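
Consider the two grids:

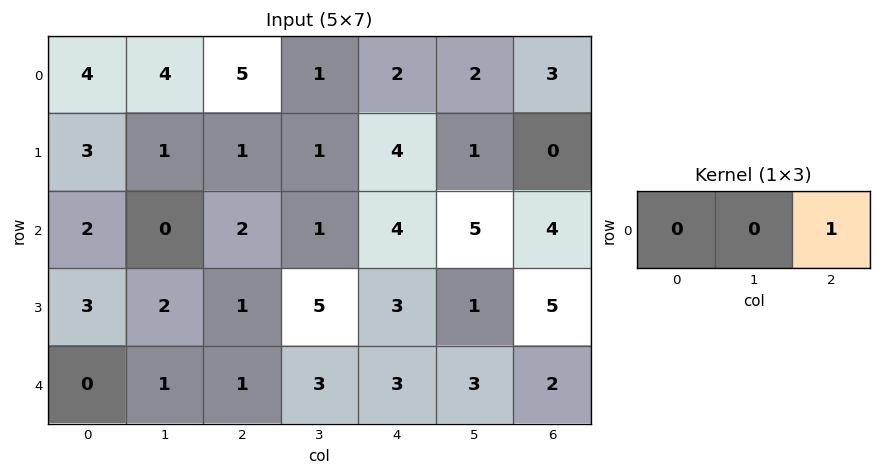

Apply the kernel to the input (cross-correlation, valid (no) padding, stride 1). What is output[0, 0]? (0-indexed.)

5

The receptive field on the input at this output position is [4 4 5]. Elementwise product with the kernel and sum: 5·1.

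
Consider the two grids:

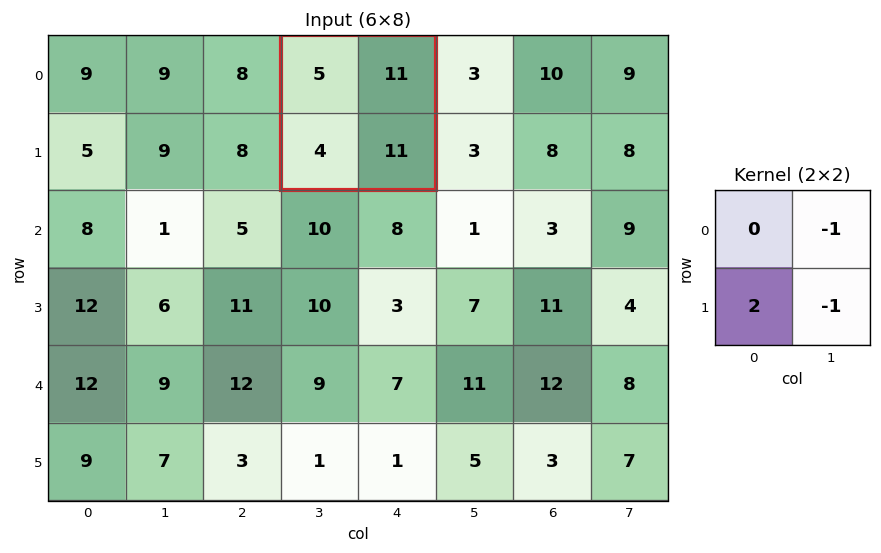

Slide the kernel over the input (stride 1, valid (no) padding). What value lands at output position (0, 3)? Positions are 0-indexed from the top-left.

The receptive field on the input at this output position is [5 11 / 4 11]. Elementwise product with the kernel and sum: 11·-1 + 4·2 + 11·-1.

-14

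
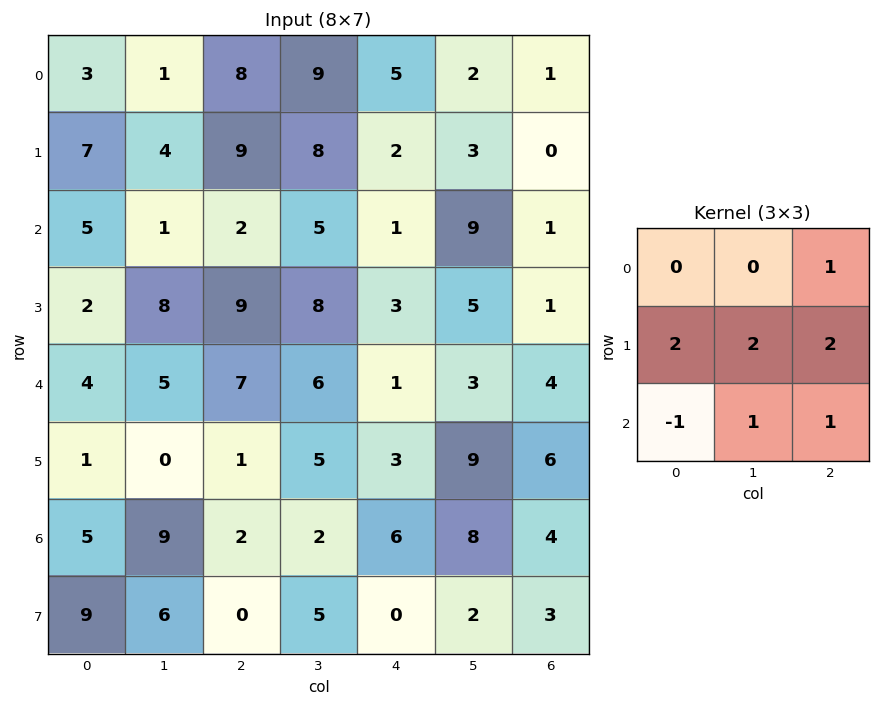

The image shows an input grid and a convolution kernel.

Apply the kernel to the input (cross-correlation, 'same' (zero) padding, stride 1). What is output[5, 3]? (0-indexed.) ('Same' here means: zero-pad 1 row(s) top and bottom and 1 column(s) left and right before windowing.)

25

The receptive field on the zero-padded input at this output position is [7 6 1 / 1 5 3 / 2 2 6]. Elementwise product with the kernel and sum: 1·1 + 1·2 + 5·2 + 3·2 + 2·-1 + 2·1 + 6·1.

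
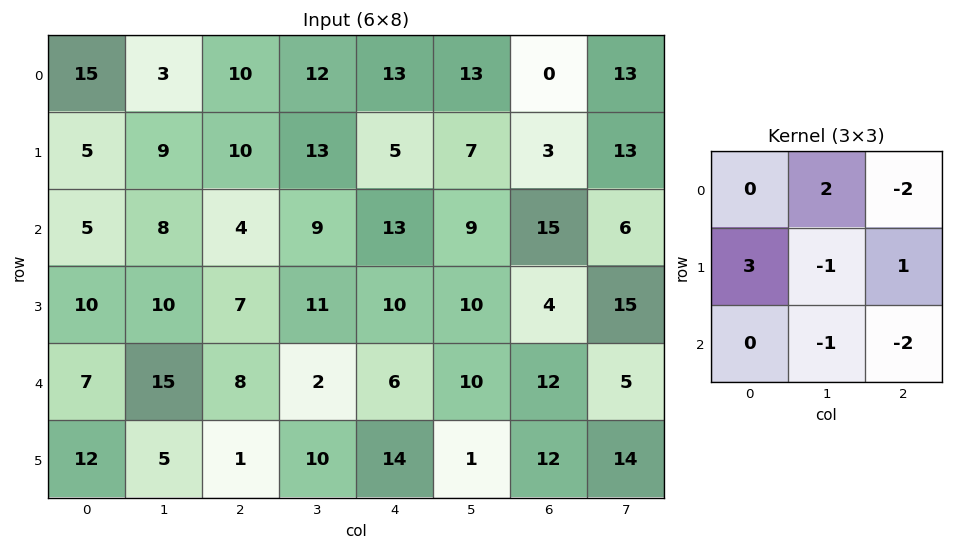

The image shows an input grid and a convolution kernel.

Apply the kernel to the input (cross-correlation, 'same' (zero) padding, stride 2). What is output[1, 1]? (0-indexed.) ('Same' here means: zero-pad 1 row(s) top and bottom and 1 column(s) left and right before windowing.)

-6

The receptive field on the zero-padded input at this output position is [9 10 13 / 8 4 9 / 10 7 11]. Elementwise product with the kernel and sum: 10·2 + 13·-2 + 8·3 + 4·-1 + 9·1 + 7·-1 + 11·-2.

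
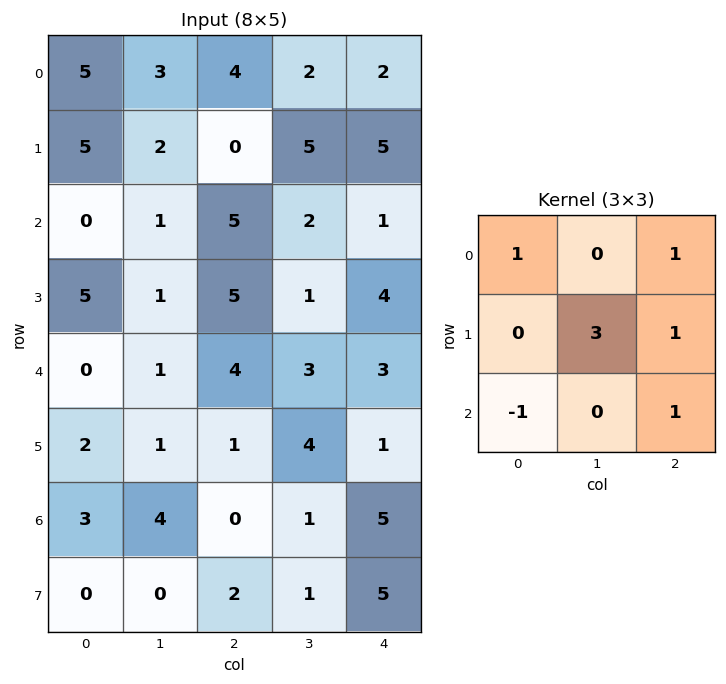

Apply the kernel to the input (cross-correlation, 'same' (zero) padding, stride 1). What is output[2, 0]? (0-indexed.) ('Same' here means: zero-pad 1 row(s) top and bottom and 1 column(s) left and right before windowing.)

4

The receptive field on the zero-padded input at this output position is [0 5 2 / 0 0 1 / 0 5 1]. Elementwise product with the kernel and sum: 0·1 + 2·1 + 0·3 + 1·1 + 0·-1 + 1·1.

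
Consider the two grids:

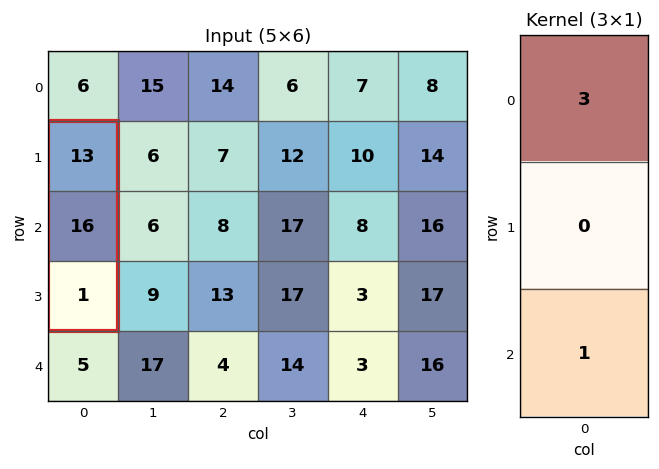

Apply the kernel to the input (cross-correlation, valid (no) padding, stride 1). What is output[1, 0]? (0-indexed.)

40

The receptive field on the input at this output position is [13 / 16 / 1]. Elementwise product with the kernel and sum: 13·3 + 1·1.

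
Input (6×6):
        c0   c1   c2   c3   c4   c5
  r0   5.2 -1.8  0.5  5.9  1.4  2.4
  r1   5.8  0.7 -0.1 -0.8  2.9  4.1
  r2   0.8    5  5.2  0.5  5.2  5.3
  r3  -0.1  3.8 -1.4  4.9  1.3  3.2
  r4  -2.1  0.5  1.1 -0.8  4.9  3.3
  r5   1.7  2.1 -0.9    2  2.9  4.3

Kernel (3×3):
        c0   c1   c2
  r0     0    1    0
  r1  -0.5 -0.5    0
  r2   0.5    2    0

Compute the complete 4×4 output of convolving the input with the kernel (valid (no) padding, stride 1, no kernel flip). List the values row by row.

5.35 13.1 9.95 11
5.35 -6.1 5.45 5.1
3.1 6.45 -2.3 11.5
9.65 -2.95 8.3 6.05

Output[0,0]: The receptive field on the input at this output position is [5.2 -1.8 0.5 / 5.8 0.7 -0.1 / 0.8 5 5.2]. Elementwise product with the kernel and sum: -1.8·1 + 5.8·-0.5 + 0.7·-0.5 + 0.8·0.5 + 5·2.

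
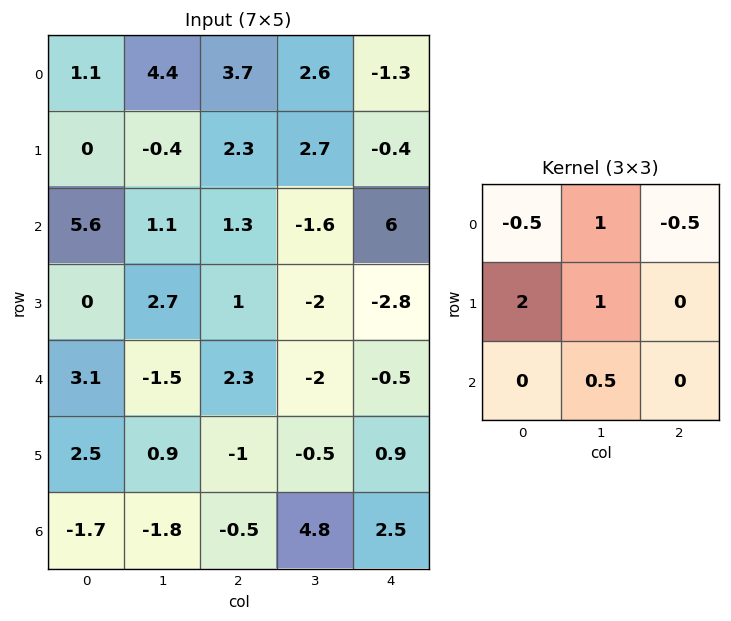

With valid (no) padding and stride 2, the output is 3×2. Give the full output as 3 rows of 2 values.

2.15 7.9
-0.4 -6.25
0.8 -3

Output[0,0]: The receptive field on the input at this output position is [1.1 4.4 3.7 / 0 -0.4 2.3 / 5.6 1.1 1.3]. Elementwise product with the kernel and sum: 1.1·-0.5 + 4.4·1 + 3.7·-0.5 + 0·2 + -0.4·1 + 1.1·0.5.
Output[0,1]: The receptive field on the input at this output position is [3.7 2.6 -1.3 / 2.3 2.7 -0.4 / 1.3 -1.6 6]. Elementwise product with the kernel and sum: 3.7·-0.5 + 2.6·1 + -1.3·-0.5 + 2.3·2 + 2.7·1 + -1.6·0.5.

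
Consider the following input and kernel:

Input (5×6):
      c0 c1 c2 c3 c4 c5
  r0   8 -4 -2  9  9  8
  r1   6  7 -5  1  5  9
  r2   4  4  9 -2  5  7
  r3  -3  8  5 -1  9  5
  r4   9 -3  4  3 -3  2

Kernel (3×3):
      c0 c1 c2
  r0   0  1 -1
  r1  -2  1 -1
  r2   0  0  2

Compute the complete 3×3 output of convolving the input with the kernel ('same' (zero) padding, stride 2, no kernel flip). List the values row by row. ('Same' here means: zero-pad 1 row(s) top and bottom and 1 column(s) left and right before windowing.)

26 -1 1
15 -5 8
1 13 -7

Output[0,0]: The receptive field on the zero-padded input at this output position is [0 0 0 / 0 8 -4 / 0 6 7]. Elementwise product with the kernel and sum: 0·1 + 0·-1 + 0·-2 + 8·1 + -4·-1 + 7·2.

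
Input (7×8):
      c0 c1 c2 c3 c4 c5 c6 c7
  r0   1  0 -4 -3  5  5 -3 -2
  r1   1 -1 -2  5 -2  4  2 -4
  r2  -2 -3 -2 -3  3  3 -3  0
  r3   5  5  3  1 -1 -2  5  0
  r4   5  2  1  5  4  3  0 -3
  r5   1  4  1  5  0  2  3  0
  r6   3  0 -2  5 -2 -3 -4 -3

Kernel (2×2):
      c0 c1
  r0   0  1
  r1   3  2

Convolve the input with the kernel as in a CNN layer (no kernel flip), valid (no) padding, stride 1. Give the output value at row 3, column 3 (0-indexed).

22

The receptive field on the input at this output position is [1 -1 / 5 4]. Elementwise product with the kernel and sum: -1·1 + 5·3 + 4·2.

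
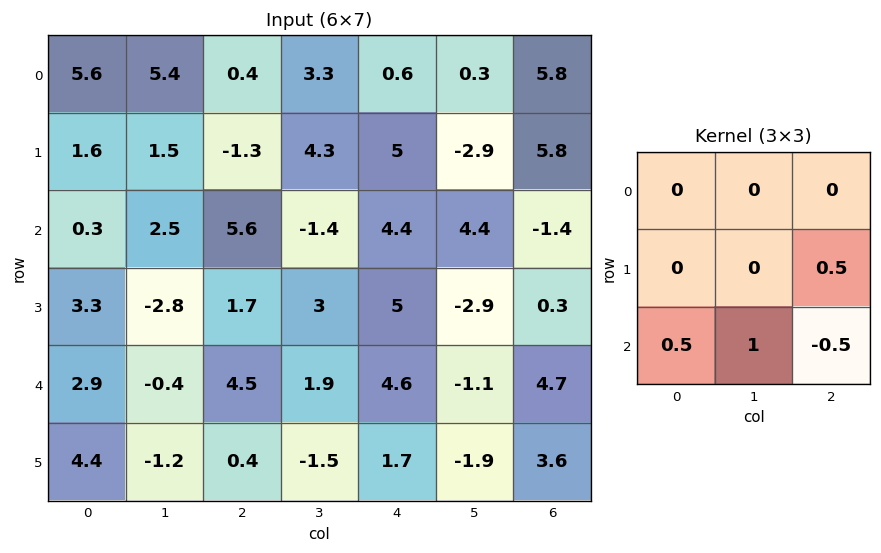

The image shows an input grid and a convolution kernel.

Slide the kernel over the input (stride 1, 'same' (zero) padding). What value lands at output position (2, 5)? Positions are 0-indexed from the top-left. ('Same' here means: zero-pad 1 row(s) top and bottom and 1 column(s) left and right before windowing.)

The receptive field on the zero-padded input at this output position is [5 -2.9 5.8 / 4.4 4.4 -1.4 / 5 -2.9 0.3]. Elementwise product with the kernel and sum: -1.4·0.5 + 5·0.5 + -2.9·1 + 0.3·-0.5.

-1.25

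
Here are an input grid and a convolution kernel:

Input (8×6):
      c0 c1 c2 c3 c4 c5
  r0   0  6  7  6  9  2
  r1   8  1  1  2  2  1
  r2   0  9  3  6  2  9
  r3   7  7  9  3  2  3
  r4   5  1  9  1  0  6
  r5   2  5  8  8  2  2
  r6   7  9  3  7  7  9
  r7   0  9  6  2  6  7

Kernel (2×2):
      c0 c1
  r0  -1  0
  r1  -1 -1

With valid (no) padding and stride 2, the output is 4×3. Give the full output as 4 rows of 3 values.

Output[0,0]: The receptive field on the input at this output position is [0 6 / 8 1]. Elementwise product with the kernel and sum: 0·-1 + 8·-1 + 1·-1.

-9 -10 -12
-14 -15 -7
-12 -25 -4
-16 -11 -20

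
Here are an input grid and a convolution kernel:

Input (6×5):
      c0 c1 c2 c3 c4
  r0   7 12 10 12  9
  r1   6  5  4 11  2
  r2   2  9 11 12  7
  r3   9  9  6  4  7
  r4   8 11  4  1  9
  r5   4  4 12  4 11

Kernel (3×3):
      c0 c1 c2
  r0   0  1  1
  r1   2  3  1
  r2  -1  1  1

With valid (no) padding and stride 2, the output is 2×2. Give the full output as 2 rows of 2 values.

71 72
78 56

Output[0,0]: The receptive field on the input at this output position is [7 12 10 / 6 5 4 / 2 9 11]. Elementwise product with the kernel and sum: 12·1 + 10·1 + 6·2 + 5·3 + 4·1 + 2·-1 + 9·1 + 11·1.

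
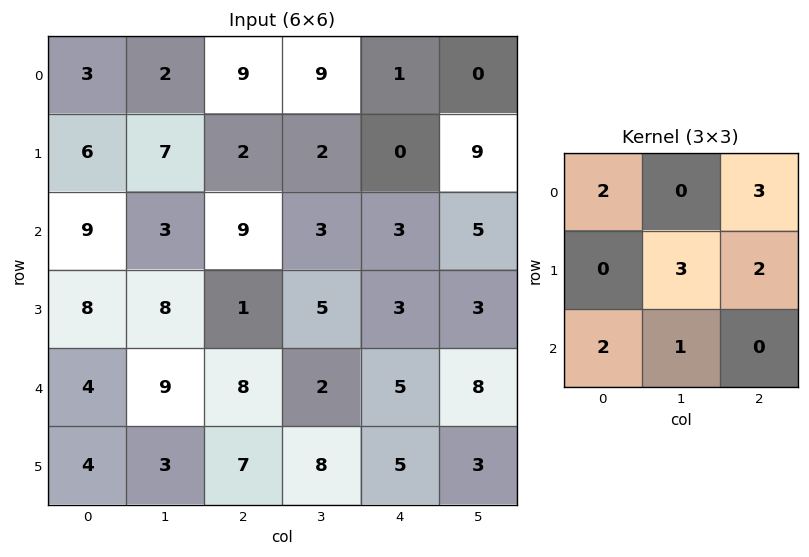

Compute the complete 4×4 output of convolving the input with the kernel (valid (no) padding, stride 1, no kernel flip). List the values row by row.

Output[0,0]: The receptive field on the input at this output position is [3 2 9 / 6 7 2 / 9 3 9]. Elementwise product with the kernel and sum: 3·2 + 9·3 + 7·3 + 2·2 + 9·2 + 3·1.

79 56 48 45
69 70 26 63
88 54 66 45
73 72 49 71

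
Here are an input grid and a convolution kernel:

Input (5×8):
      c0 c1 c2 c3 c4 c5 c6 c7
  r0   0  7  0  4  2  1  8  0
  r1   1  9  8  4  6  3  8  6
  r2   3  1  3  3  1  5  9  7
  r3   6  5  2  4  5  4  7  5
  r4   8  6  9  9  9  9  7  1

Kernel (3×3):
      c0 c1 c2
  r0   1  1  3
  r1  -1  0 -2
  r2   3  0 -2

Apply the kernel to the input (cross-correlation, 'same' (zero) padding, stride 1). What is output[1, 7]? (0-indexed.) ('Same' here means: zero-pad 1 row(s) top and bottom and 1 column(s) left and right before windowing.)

27

The receptive field on the zero-padded input at this output position is [8 0 0 / 8 6 0 / 9 7 0]. Elementwise product with the kernel and sum: 8·1 + 0·1 + 0·3 + 8·-1 + 0·-2 + 9·3 + 0·-2.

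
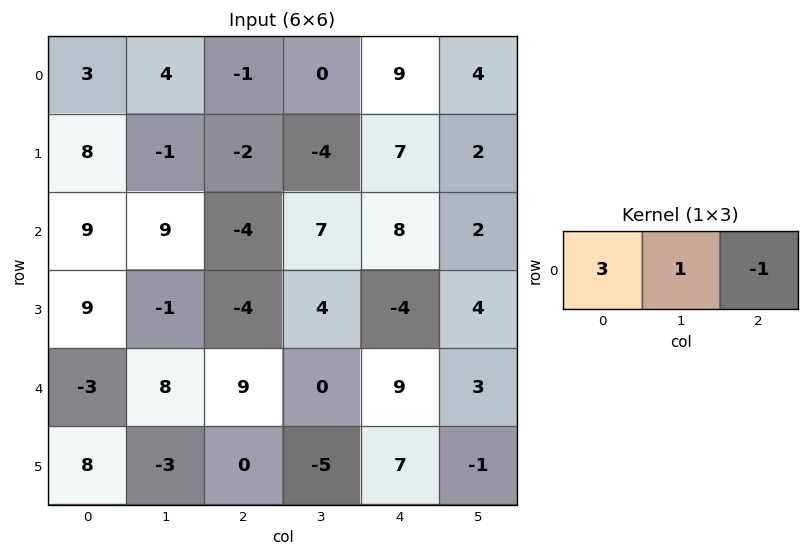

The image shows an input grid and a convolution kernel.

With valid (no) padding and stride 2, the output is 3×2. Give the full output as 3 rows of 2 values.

14 -12
40 -13
-10 18

Output[0,0]: The receptive field on the input at this output position is [3 4 -1]. Elementwise product with the kernel and sum: 3·3 + 4·1 + -1·-1.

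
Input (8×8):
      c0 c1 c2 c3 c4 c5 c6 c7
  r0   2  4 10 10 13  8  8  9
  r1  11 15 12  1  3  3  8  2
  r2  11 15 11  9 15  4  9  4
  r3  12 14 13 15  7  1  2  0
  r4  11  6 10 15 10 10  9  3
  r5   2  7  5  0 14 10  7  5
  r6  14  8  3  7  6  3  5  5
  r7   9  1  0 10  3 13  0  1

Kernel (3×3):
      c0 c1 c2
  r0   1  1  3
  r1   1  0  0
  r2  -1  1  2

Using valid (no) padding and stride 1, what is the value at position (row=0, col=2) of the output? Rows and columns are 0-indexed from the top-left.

99

The receptive field on the input at this output position is [10 10 13 / 12 1 3 / 11 9 15]. Elementwise product with the kernel and sum: 10·1 + 10·1 + 13·3 + 12·1 + 11·-1 + 9·1 + 15·2.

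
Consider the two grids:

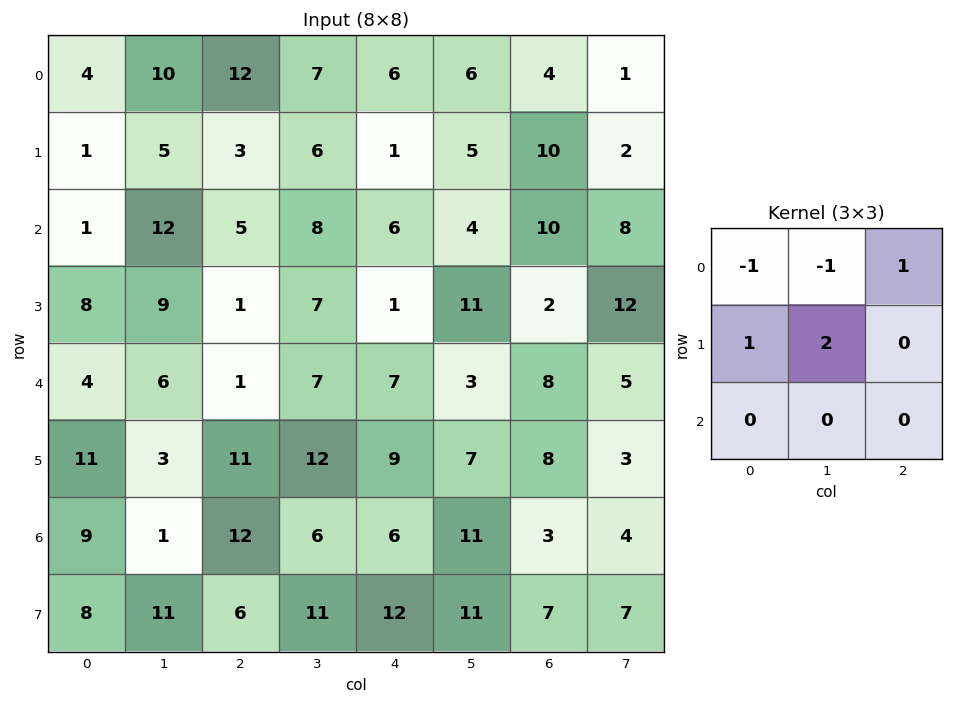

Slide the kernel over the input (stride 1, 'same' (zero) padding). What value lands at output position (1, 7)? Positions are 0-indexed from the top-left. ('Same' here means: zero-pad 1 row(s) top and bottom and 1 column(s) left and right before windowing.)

9

The receptive field on the zero-padded input at this output position is [4 1 0 / 10 2 0 / 10 8 0]. Elementwise product with the kernel and sum: 4·-1 + 1·-1 + 0·1 + 10·1 + 2·2.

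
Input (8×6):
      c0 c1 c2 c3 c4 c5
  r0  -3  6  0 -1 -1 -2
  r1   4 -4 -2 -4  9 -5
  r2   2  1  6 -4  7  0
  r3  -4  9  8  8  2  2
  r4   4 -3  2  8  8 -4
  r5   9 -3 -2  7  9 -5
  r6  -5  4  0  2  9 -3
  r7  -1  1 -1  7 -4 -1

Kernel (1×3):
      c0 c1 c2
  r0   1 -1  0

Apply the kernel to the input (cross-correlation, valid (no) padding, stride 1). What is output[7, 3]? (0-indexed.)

The receptive field on the input at this output position is [7 -4 -1]. Elementwise product with the kernel and sum: 7·1 + -4·-1.

11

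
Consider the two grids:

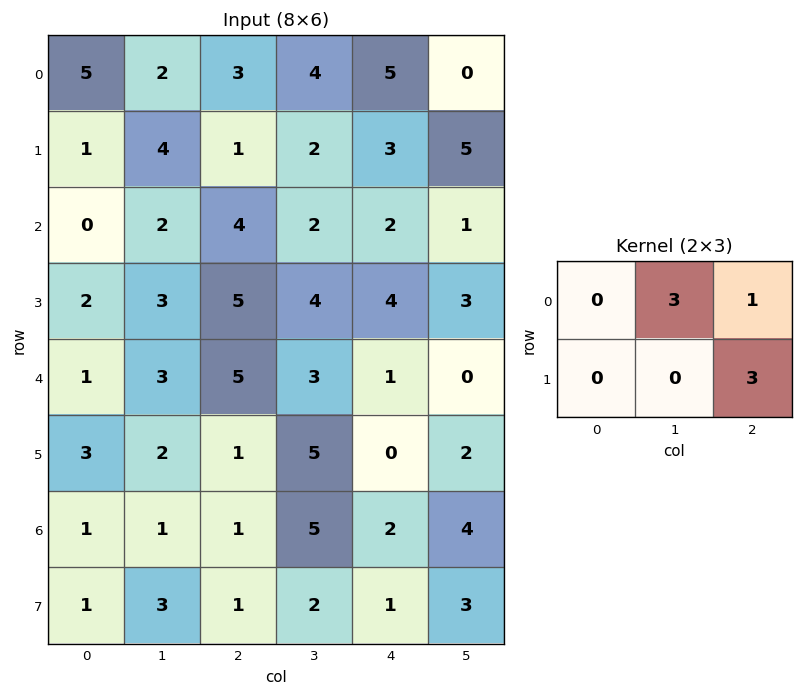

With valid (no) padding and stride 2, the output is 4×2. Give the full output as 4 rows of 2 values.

12 26
25 20
17 10
7 20

Output[0,0]: The receptive field on the input at this output position is [5 2 3 / 1 4 1]. Elementwise product with the kernel and sum: 2·3 + 3·1 + 1·3.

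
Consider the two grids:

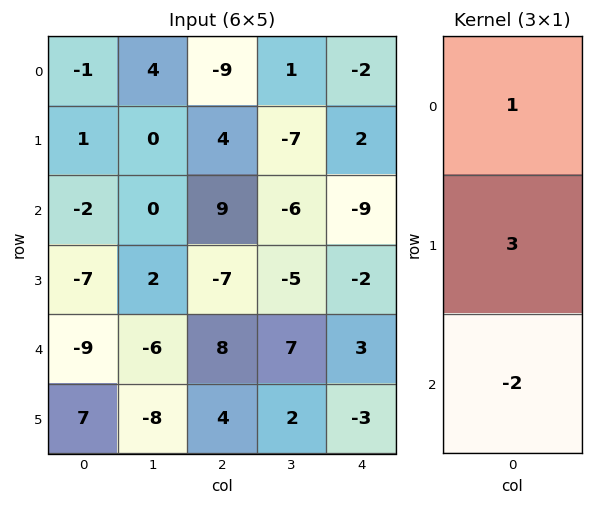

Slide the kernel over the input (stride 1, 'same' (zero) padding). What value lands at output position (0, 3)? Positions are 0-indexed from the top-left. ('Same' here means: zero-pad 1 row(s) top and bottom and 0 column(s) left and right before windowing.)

17

The receptive field on the zero-padded input at this output position is [0 / 1 / -7]. Elementwise product with the kernel and sum: 0·1 + 1·3 + -7·-2.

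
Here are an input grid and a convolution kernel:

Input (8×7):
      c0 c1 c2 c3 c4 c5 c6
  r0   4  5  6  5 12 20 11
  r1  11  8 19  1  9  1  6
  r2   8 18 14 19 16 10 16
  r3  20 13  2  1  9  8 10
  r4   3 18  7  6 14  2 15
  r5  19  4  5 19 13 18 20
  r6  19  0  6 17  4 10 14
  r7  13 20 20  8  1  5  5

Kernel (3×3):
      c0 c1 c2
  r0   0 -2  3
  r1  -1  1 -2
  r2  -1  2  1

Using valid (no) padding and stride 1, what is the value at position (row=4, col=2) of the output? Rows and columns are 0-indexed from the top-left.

50

The receptive field on the input at this output position is [7 6 14 / 5 19 13 / 6 17 4]. Elementwise product with the kernel and sum: 6·-2 + 14·3 + 5·-1 + 19·1 + 13·-2 + 6·-1 + 17·2 + 4·1.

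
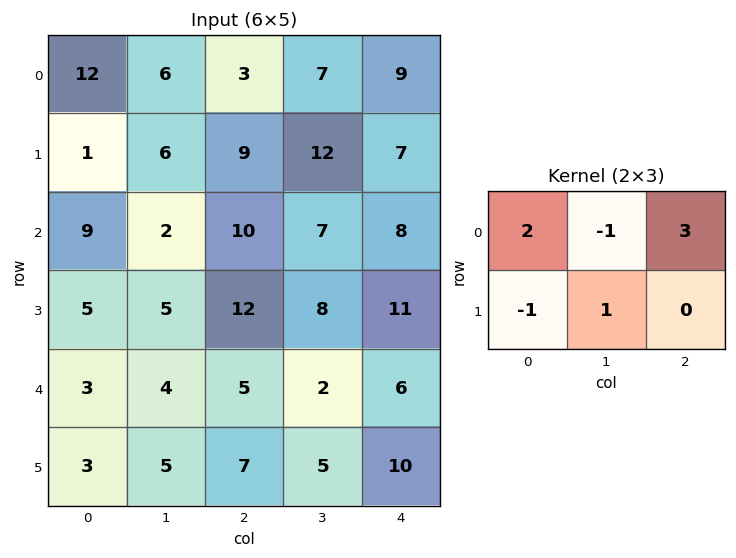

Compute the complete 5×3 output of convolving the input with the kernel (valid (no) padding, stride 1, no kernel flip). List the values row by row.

32 33 29
16 47 24
46 22 33
42 23 46
19 11 24

Output[0,0]: The receptive field on the input at this output position is [12 6 3 / 1 6 9]. Elementwise product with the kernel and sum: 12·2 + 6·-1 + 3·3 + 1·-1 + 6·1.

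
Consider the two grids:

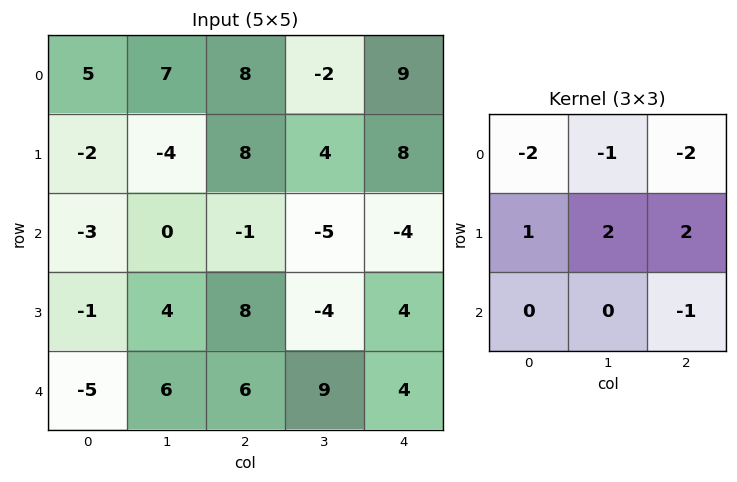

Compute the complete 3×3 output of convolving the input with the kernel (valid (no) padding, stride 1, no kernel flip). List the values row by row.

-26 7 4
-21 -16 -59
25 14 19

Output[0,0]: The receptive field on the input at this output position is [5 7 8 / -2 -4 8 / -3 0 -1]. Elementwise product with the kernel and sum: 5·-2 + 7·-1 + 8·-2 + -2·1 + -4·2 + 8·2 + -1·-1.
Output[0,1]: The receptive field on the input at this output position is [7 8 -2 / -4 8 4 / 0 -1 -5]. Elementwise product with the kernel and sum: 7·-2 + 8·-1 + -2·-2 + -4·1 + 8·2 + 4·2 + -5·-1.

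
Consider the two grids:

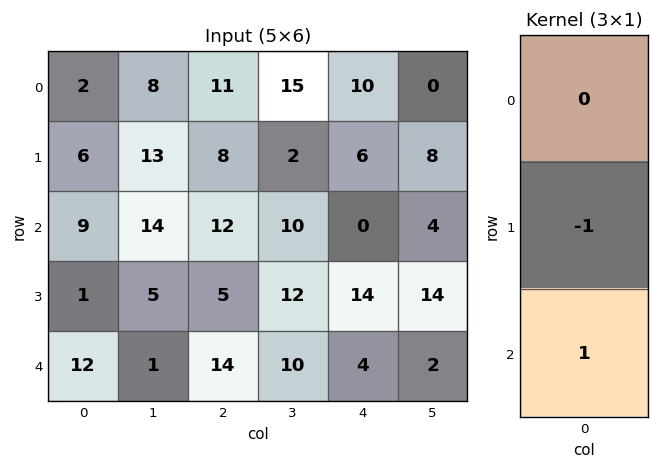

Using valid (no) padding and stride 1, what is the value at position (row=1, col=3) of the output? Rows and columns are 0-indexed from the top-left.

The receptive field on the input at this output position is [2 / 10 / 12]. Elementwise product with the kernel and sum: 10·-1 + 12·1.

2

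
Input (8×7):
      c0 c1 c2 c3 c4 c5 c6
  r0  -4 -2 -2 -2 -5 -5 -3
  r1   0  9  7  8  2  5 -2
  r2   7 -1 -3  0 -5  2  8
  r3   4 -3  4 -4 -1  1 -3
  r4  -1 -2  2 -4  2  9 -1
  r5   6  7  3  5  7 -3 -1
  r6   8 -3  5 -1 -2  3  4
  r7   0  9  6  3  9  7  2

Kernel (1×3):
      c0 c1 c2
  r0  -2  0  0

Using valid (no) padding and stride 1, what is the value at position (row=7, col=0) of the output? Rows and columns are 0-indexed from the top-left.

0

The receptive field on the input at this output position is [0 9 6]. Elementwise product with the kernel and sum: 0·-2.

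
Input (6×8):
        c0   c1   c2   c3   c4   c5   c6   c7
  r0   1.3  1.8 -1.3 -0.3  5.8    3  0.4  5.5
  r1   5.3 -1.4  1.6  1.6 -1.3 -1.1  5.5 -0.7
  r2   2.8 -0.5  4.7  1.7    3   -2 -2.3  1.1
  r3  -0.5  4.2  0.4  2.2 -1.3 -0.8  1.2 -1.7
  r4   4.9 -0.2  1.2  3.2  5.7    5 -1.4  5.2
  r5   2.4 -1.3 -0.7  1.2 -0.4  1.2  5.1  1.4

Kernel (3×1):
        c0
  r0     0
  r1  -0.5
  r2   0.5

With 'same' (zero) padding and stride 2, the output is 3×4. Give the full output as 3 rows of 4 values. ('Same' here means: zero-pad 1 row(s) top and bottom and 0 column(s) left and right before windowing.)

Output[0,0]: The receptive field on the zero-padded input at this output position is [0 / 1.3 / 5.3]. Elementwise product with the kernel and sum: 1.3·-0.5 + 5.3·0.5.

2 1.45 -3.55 2.55
-1.65 -2.15 -2.15 1.75
-1.25 -0.95 -3.05 3.25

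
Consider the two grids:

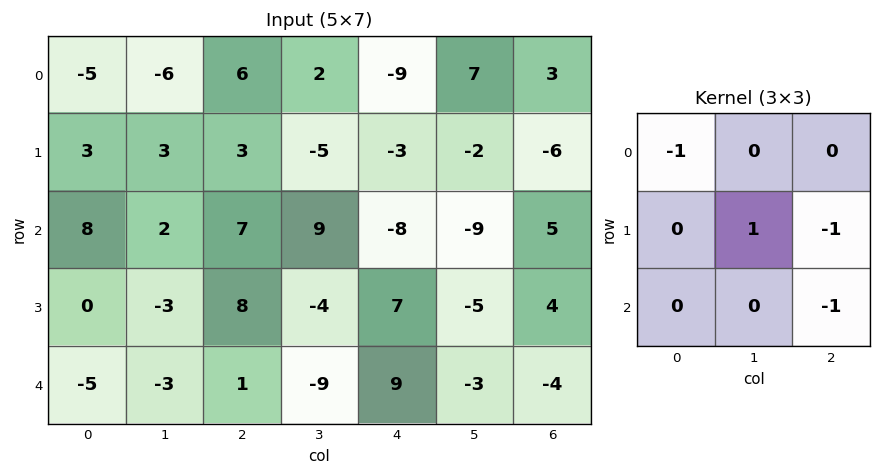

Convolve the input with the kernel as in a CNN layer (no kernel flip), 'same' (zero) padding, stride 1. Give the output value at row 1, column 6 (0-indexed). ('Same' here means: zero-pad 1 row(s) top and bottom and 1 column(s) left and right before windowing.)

The receptive field on the zero-padded input at this output position is [7 3 0 / -2 -6 0 / -9 5 0]. Elementwise product with the kernel and sum: 7·-1 + -6·1 + 0·-1 + 0·-1.

-13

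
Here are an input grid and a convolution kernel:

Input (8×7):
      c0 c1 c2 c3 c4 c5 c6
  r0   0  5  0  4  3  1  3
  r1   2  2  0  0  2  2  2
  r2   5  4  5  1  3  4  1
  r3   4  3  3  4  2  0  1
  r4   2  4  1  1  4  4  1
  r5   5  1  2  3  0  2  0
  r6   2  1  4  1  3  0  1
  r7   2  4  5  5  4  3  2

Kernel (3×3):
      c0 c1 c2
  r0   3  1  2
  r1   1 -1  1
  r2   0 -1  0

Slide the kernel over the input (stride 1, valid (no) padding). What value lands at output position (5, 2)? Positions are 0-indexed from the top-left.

The receptive field on the input at this output position is [2 3 0 / 4 1 3 / 5 5 4]. Elementwise product with the kernel and sum: 2·3 + 3·1 + 0·2 + 4·1 + 1·-1 + 3·1 + 5·-1.

10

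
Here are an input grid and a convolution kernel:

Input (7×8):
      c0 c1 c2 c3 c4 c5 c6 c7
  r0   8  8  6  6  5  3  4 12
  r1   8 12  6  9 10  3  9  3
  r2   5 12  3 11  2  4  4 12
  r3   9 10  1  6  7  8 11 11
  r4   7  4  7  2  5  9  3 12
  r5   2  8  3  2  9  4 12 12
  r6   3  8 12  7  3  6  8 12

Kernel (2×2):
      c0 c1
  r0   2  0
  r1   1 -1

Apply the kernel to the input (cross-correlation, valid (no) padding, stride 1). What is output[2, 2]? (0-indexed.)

The receptive field on the input at this output position is [3 11 / 1 6]. Elementwise product with the kernel and sum: 3·2 + 1·1 + 6·-1.

1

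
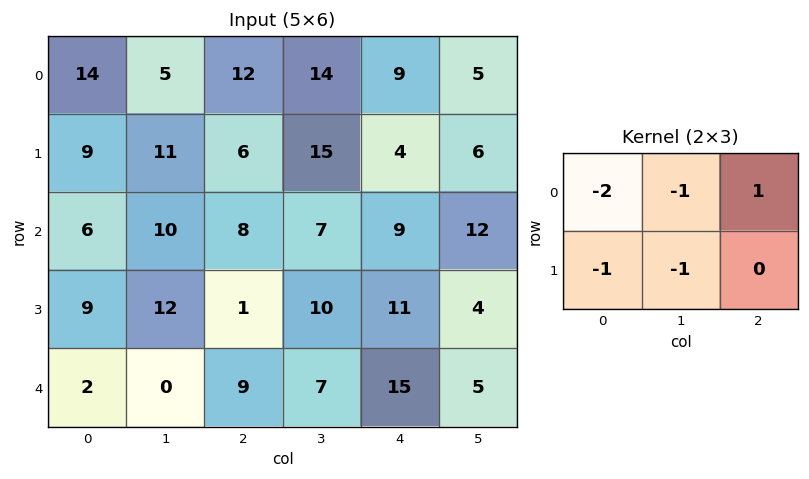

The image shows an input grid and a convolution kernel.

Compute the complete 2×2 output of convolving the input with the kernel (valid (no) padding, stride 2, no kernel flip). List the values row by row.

Output[0,0]: The receptive field on the input at this output position is [14 5 12 / 9 11 6]. Elementwise product with the kernel and sum: 14·-2 + 5·-1 + 12·1 + 9·-1 + 11·-1.
Output[0,1]: The receptive field on the input at this output position is [12 14 9 / 6 15 4]. Elementwise product with the kernel and sum: 12·-2 + 14·-1 + 9·1 + 6·-1 + 15·-1.

-41 -50
-35 -25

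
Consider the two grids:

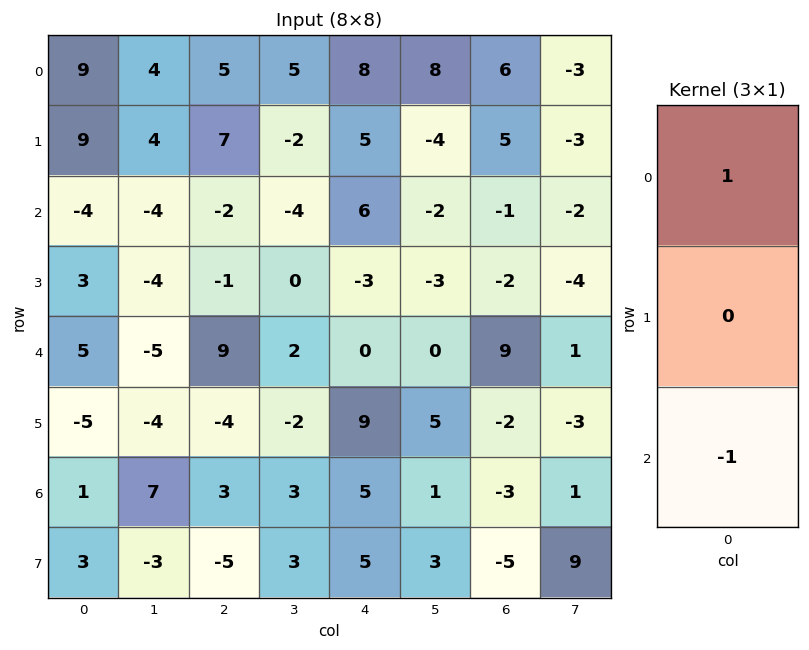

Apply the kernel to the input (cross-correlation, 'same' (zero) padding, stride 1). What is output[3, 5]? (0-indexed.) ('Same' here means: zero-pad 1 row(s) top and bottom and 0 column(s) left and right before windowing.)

-2

The receptive field on the zero-padded input at this output position is [-2 / -3 / 0]. Elementwise product with the kernel and sum: -2·1 + 0·-1.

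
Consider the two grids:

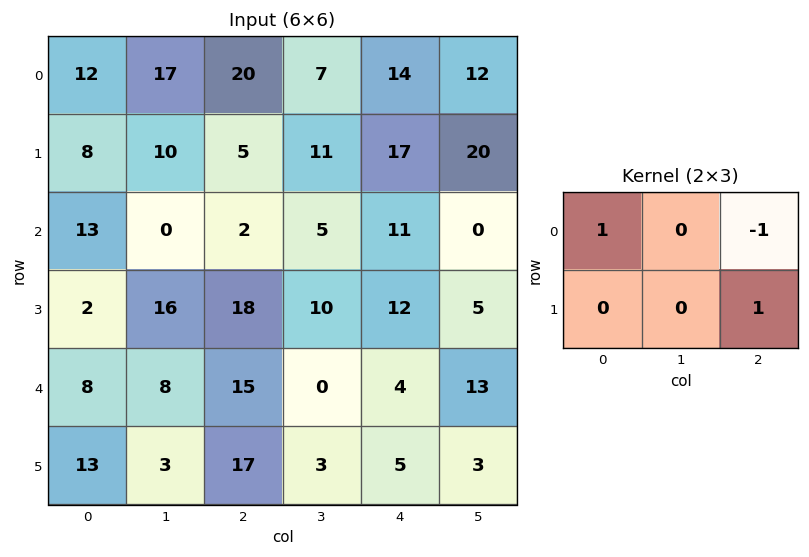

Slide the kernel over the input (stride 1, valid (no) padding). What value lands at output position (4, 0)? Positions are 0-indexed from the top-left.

The receptive field on the input at this output position is [8 8 15 / 13 3 17]. Elementwise product with the kernel and sum: 8·1 + 15·-1 + 17·1.

10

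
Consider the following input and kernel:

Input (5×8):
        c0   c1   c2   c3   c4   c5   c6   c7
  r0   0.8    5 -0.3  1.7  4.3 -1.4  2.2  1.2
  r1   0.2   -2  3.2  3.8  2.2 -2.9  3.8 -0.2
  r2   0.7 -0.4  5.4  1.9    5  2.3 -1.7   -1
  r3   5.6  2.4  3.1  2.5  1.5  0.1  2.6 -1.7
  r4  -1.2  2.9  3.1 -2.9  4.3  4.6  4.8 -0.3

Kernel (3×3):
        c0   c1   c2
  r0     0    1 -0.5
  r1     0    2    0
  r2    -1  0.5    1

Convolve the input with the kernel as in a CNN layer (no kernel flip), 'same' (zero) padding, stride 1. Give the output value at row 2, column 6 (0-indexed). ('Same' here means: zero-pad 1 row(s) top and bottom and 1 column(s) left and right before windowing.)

-0

The receptive field on the zero-padded input at this output position is [-2.9 3.8 -0.2 / 2.3 -1.7 -1 / 0.1 2.6 -1.7]. Elementwise product with the kernel and sum: 3.8·1 + -0.2·-0.5 + -1.7·2 + 0.1·-1 + 2.6·0.5 + -1.7·1.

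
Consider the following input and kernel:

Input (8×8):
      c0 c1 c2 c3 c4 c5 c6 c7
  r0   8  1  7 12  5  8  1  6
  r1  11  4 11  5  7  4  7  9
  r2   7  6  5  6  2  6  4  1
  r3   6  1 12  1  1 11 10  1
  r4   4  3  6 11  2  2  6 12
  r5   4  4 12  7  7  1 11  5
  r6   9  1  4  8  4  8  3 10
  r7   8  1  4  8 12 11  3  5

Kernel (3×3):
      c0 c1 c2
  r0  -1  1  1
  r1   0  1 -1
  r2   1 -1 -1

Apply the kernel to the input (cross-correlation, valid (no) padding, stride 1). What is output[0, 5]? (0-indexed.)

-2

The receptive field on the input at this output position is [8 1 6 / 4 7 9 / 6 4 1]. Elementwise product with the kernel and sum: 8·-1 + 1·1 + 6·1 + 7·1 + 9·-1 + 6·1 + 4·-1 + 1·-1.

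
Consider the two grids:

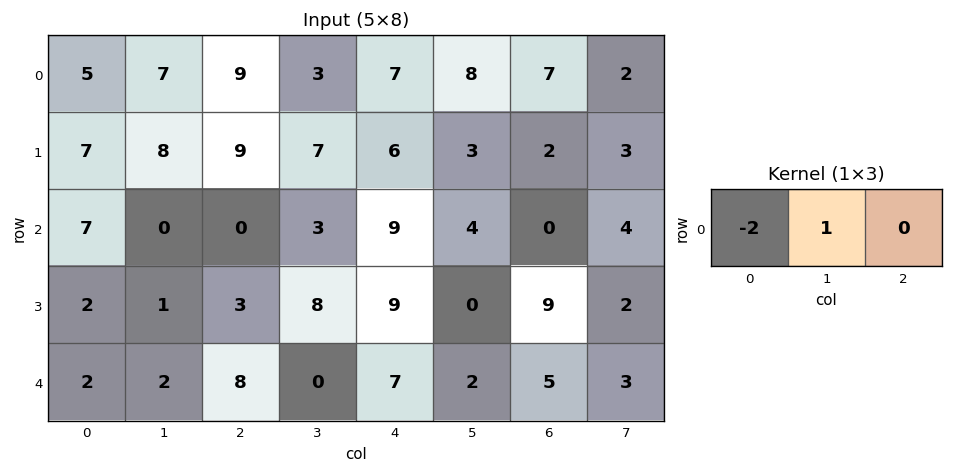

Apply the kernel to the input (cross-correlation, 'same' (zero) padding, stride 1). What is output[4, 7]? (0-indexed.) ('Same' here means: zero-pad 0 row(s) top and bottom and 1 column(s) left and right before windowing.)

-7

The receptive field on the zero-padded input at this output position is [5 3 0]. Elementwise product with the kernel and sum: 5·-2 + 3·1.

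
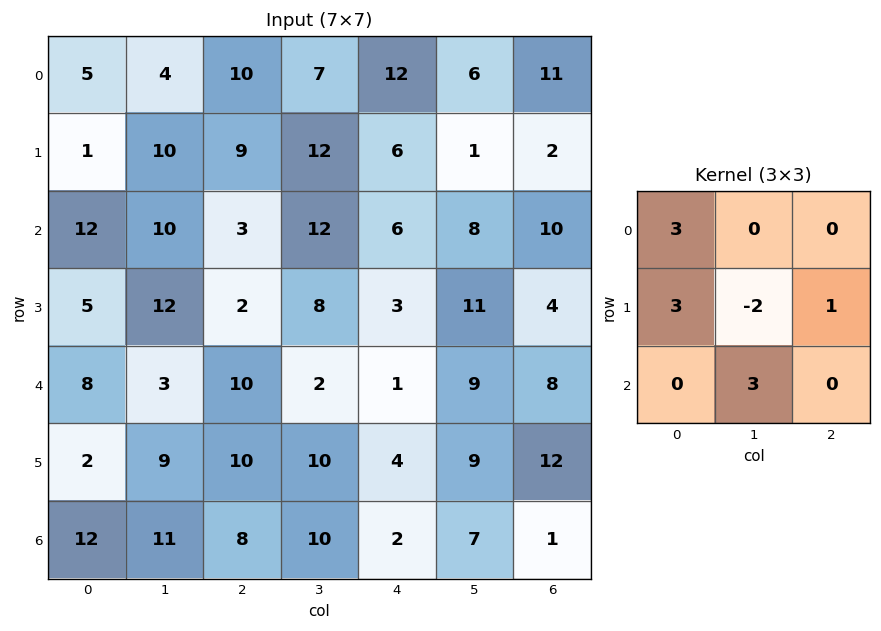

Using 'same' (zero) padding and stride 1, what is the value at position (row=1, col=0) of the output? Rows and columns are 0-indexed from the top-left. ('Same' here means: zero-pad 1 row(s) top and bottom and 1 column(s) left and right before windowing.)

44

The receptive field on the zero-padded input at this output position is [0 5 4 / 0 1 10 / 0 12 10]. Elementwise product with the kernel and sum: 0·3 + 0·3 + 1·-2 + 10·1 + 12·3.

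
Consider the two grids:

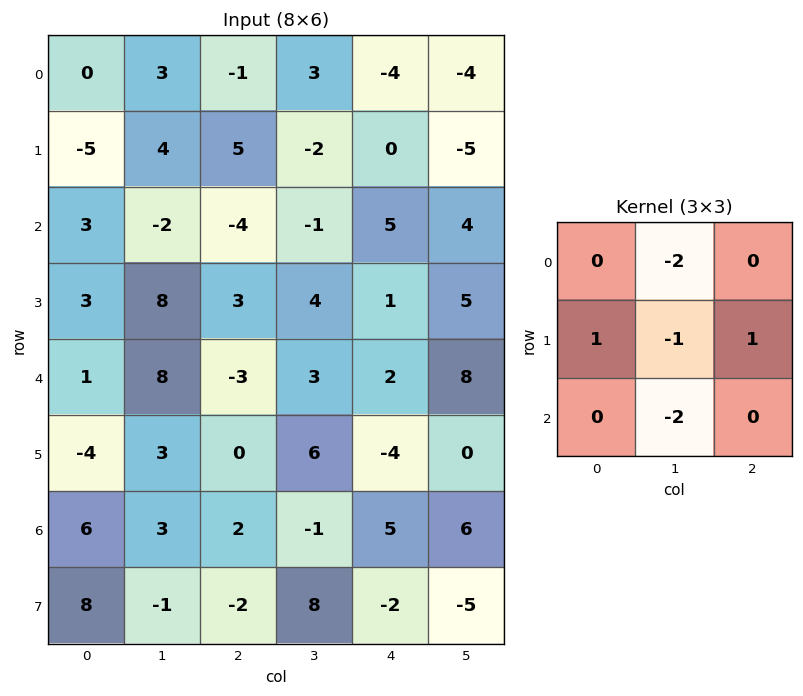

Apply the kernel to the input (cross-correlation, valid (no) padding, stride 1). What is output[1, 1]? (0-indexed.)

The receptive field on the input at this output position is [4 5 -2 / -2 -4 -1 / 8 3 4]. Elementwise product with the kernel and sum: 5·-2 + -2·1 + -4·-1 + -1·1 + 3·-2.

-15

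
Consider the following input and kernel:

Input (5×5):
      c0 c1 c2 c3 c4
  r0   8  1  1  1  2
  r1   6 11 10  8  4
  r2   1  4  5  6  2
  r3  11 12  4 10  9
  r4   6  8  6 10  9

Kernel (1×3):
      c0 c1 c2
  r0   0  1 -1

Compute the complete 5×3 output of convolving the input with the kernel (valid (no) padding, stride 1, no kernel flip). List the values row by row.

0 0 -1
1 2 4
-1 -1 4
8 -6 1
2 -4 1

Output[0,0]: The receptive field on the input at this output position is [8 1 1]. Elementwise product with the kernel and sum: 1·1 + 1·-1.
Output[0,1]: The receptive field on the input at this output position is [1 1 1]. Elementwise product with the kernel and sum: 1·1 + 1·-1.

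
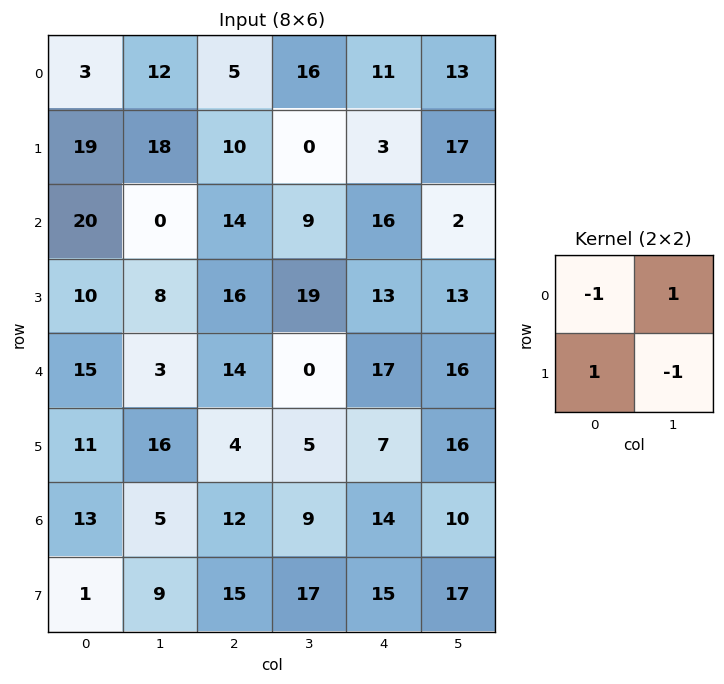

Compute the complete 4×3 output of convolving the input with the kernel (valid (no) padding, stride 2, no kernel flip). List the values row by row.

10 21 -12
-18 -8 -14
-17 -15 -10
-16 -5 -6

Output[0,0]: The receptive field on the input at this output position is [3 12 / 19 18]. Elementwise product with the kernel and sum: 3·-1 + 12·1 + 19·1 + 18·-1.
Output[0,1]: The receptive field on the input at this output position is [5 16 / 10 0]. Elementwise product with the kernel and sum: 5·-1 + 16·1 + 10·1 + 0·-1.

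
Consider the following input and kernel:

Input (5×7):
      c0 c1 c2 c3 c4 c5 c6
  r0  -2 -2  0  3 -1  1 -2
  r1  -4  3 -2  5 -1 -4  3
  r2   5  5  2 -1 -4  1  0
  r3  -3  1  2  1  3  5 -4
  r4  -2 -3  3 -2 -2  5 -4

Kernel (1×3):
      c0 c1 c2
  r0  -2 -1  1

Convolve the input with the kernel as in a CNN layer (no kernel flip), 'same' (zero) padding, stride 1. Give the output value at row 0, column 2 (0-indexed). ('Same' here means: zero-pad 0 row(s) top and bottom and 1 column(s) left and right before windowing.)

7

The receptive field on the zero-padded input at this output position is [-2 0 3]. Elementwise product with the kernel and sum: -2·-2 + 0·-1 + 3·1.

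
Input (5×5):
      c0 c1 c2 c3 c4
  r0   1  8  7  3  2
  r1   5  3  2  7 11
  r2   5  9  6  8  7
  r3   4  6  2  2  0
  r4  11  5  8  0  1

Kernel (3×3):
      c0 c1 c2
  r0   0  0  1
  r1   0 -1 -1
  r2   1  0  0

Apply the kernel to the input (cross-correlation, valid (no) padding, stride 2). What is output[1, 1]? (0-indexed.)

13

The receptive field on the input at this output position is [6 8 7 / 2 2 0 / 8 0 1]. Elementwise product with the kernel and sum: 7·1 + 2·-1 + 0·-1 + 8·1.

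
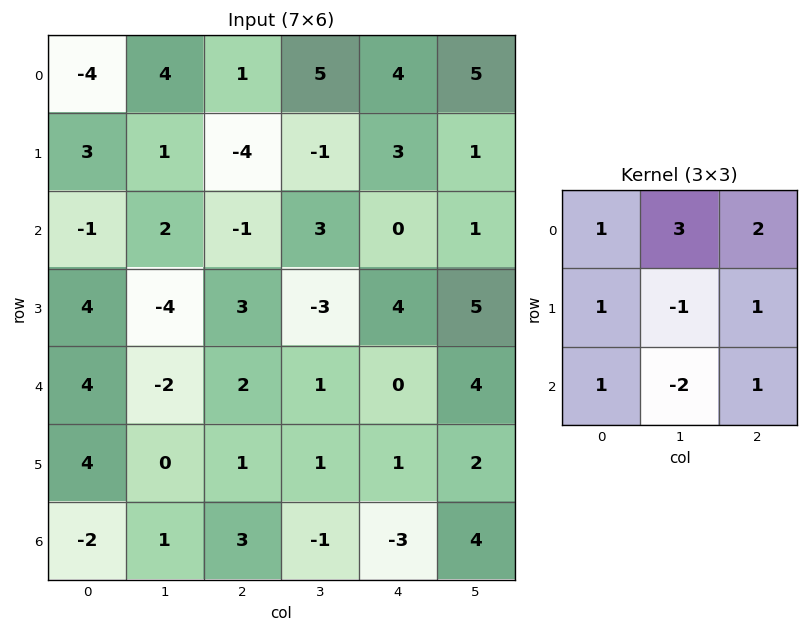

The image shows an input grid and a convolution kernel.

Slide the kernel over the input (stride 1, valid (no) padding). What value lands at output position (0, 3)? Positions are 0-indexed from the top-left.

The receptive field on the input at this output position is [5 4 5 / -1 3 1 / 3 0 1]. Elementwise product with the kernel and sum: 5·1 + 4·3 + 5·2 + -1·1 + 3·-1 + 1·1 + 3·1 + 0·-2 + 1·1.

28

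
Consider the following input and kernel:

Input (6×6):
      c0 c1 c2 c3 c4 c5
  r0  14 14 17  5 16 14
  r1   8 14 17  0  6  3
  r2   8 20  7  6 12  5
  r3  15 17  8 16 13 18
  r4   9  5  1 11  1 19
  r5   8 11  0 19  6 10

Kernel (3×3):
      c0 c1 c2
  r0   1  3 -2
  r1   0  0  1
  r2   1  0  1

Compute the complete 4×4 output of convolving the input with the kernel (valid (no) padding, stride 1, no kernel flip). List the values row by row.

Output[0,0]: The receptive field on the input at this output position is [14 14 17 / 8 14 17 / 8 20 7]. Elementwise product with the kernel and sum: 14·1 + 14·3 + 17·-2 + 17·1 + 8·1 + 7·1.
Output[0,1]: The receptive field on the input at this output position is [14 17 5 / 14 17 0 / 20 7 6]. Elementwise product with the kernel and sum: 14·1 + 17·3 + 5·-2 + 0·1 + 20·1 + 6·1.

54 81 25 39
46 104 38 51
72 61 16 80
59 50 37 67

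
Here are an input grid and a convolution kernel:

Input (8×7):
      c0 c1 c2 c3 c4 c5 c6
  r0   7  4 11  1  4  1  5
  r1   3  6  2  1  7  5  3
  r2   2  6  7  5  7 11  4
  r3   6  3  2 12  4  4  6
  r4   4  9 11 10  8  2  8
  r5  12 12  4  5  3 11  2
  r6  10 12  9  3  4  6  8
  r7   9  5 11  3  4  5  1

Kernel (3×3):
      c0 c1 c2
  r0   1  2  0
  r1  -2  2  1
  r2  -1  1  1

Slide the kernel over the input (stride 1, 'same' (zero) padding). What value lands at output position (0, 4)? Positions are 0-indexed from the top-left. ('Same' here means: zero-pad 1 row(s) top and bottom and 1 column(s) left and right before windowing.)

The receptive field on the zero-padded input at this output position is [0 0 0 / 1 4 1 / 1 7 5]. Elementwise product with the kernel and sum: 0·1 + 0·2 + 1·-2 + 4·2 + 1·1 + 1·-1 + 7·1 + 5·1.

18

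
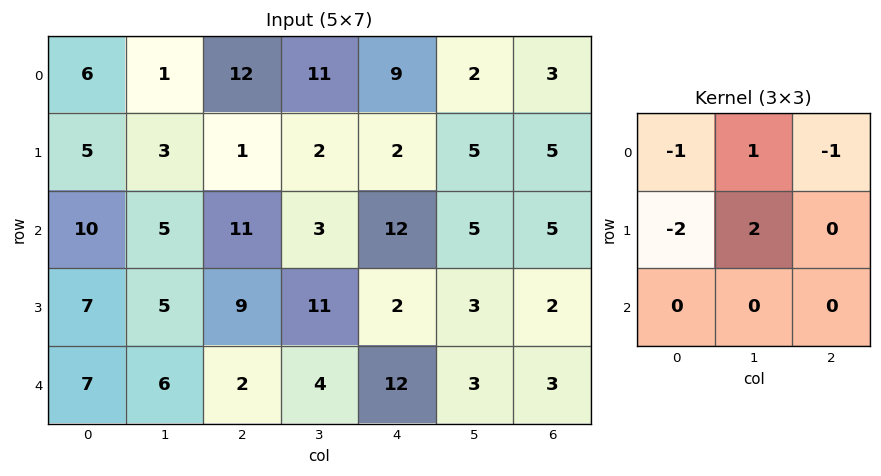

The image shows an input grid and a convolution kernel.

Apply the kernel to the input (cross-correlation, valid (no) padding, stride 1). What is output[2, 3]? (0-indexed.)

-14

The receptive field on the input at this output position is [3 12 5 / 11 2 3 / 4 12 3]. Elementwise product with the kernel and sum: 3·-1 + 12·1 + 5·-1 + 11·-2 + 2·2.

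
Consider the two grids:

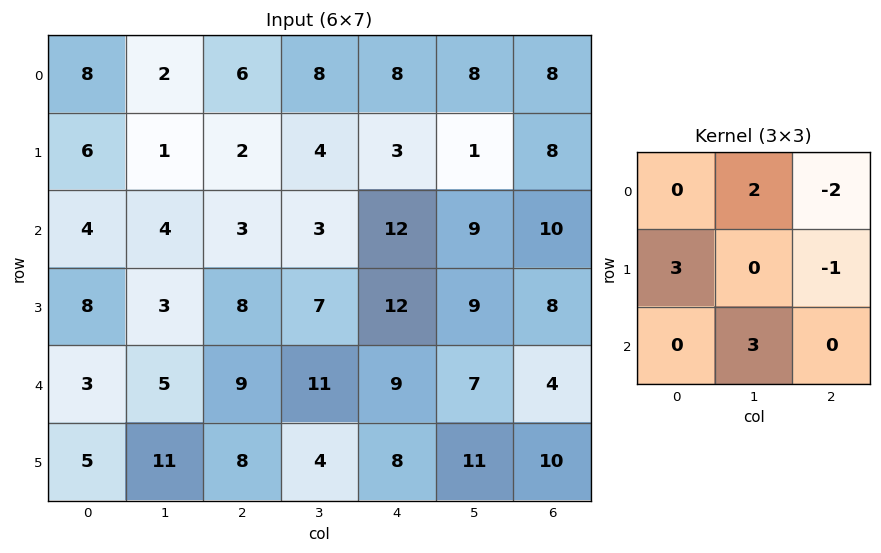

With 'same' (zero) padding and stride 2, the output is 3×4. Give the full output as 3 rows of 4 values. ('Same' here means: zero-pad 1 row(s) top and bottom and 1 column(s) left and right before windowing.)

16 4 25 48
30 29 40 67
20 30 56 67

Output[0,0]: The receptive field on the zero-padded input at this output position is [0 0 0 / 0 8 2 / 0 6 1]. Elementwise product with the kernel and sum: 0·2 + 0·-2 + 0·3 + 2·-1 + 6·3.
Output[0,1]: The receptive field on the zero-padded input at this output position is [0 0 0 / 2 6 8 / 1 2 4]. Elementwise product with the kernel and sum: 0·2 + 0·-2 + 2·3 + 8·-1 + 2·3.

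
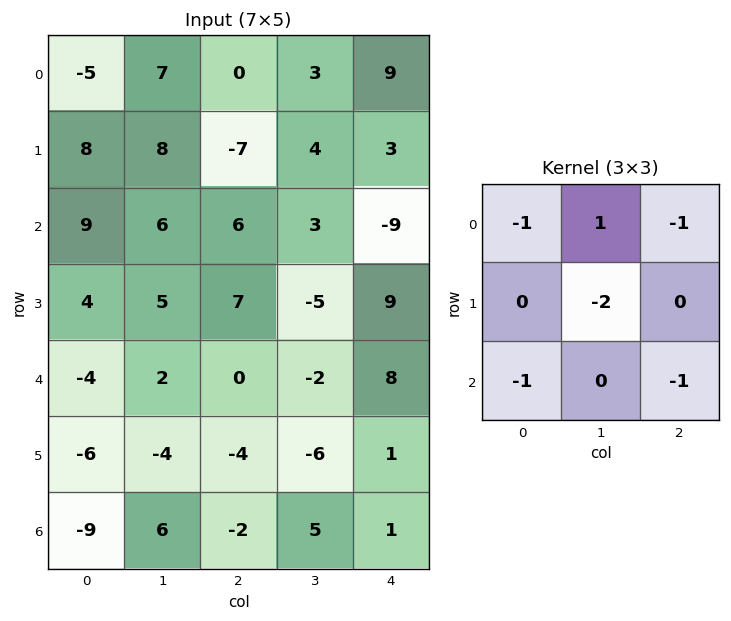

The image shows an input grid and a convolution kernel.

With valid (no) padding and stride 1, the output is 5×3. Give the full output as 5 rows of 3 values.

Output[0,0]: The receptive field on the input at this output position is [-5 7 0 / 8 8 -7 / 9 6 6]. Elementwise product with the kernel and sum: -5·-1 + 7·1 + 0·-1 + 8·-2 + 9·-1 + 6·-1.

-19 -5 -11
-16 -31 -14
-15 -17 8
0 17 -14
25 -3 3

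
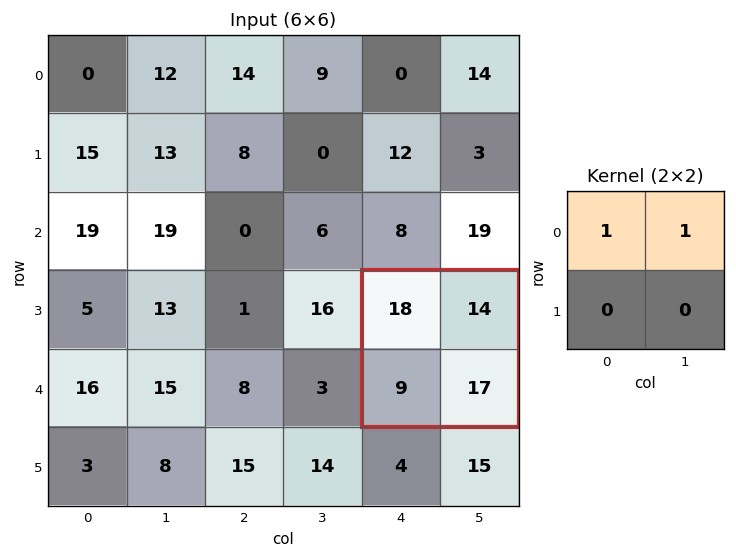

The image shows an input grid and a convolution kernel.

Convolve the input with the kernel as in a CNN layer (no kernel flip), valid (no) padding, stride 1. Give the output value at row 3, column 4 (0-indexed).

32

The receptive field on the input at this output position is [18 14 / 9 17]. Elementwise product with the kernel and sum: 18·1 + 14·1.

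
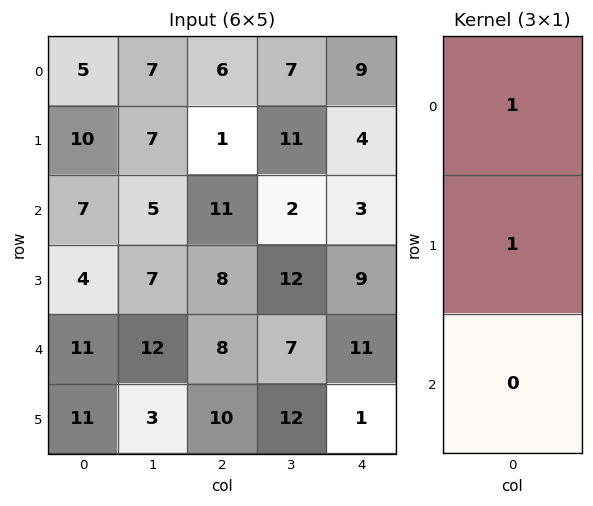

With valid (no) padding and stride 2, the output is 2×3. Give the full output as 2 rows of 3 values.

Output[0,0]: The receptive field on the input at this output position is [5 / 10 / 7]. Elementwise product with the kernel and sum: 5·1 + 10·1.

15 7 13
11 19 12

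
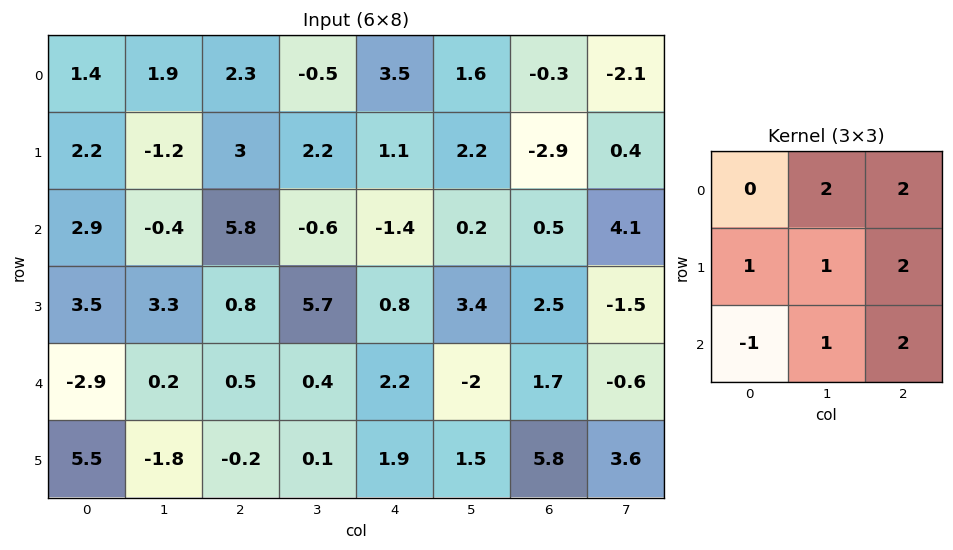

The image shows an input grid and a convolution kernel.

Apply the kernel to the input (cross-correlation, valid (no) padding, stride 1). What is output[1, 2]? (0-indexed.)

15.5

The receptive field on the input at this output position is [3 2.2 1.1 / 5.8 -0.6 -1.4 / 0.8 5.7 0.8]. Elementwise product with the kernel and sum: 2.2·2 + 1.1·2 + 5.8·1 + -0.6·1 + -1.4·2 + 0.8·-1 + 5.7·1 + 0.8·2.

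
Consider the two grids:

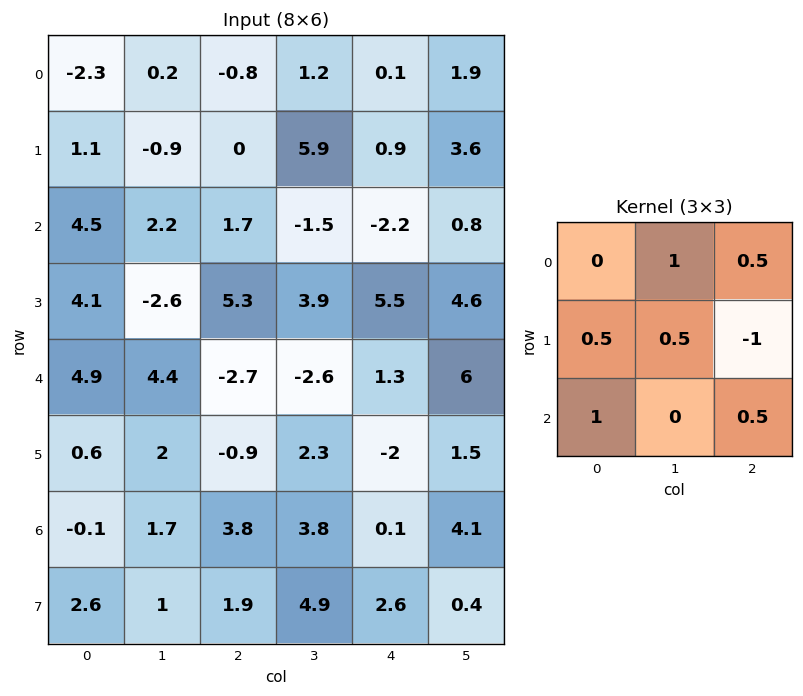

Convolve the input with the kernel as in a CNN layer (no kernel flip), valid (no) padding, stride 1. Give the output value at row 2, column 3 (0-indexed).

-1.3

The receptive field on the input at this output position is [-1.5 -2.2 0.8 / 3.9 5.5 4.6 / -2.6 1.3 6]. Elementwise product with the kernel and sum: -2.2·1 + 0.8·0.5 + 3.9·0.5 + 5.5·0.5 + 4.6·-1 + -2.6·1 + 6·0.5.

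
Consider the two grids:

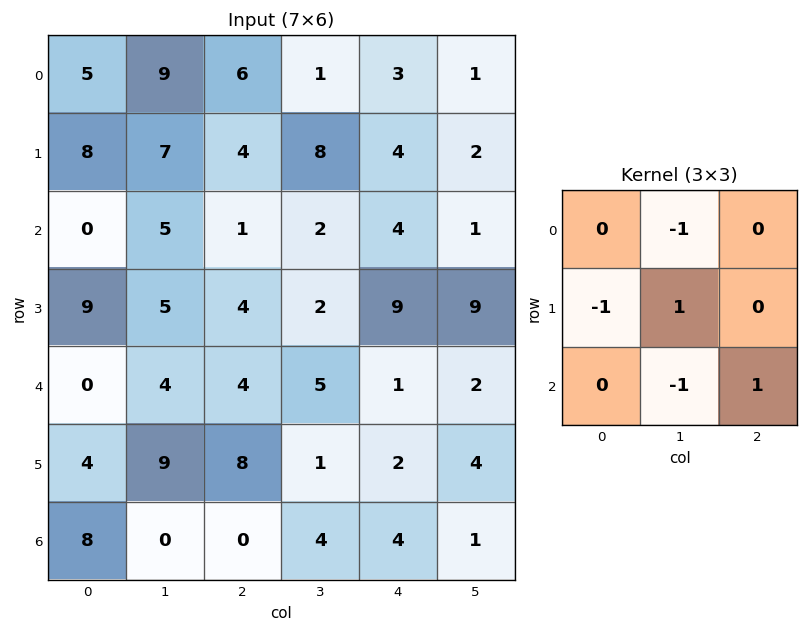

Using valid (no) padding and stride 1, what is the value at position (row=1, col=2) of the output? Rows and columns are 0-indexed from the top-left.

0

The receptive field on the input at this output position is [4 8 4 / 1 2 4 / 4 2 9]. Elementwise product with the kernel and sum: 8·-1 + 1·-1 + 2·1 + 2·-1 + 9·1.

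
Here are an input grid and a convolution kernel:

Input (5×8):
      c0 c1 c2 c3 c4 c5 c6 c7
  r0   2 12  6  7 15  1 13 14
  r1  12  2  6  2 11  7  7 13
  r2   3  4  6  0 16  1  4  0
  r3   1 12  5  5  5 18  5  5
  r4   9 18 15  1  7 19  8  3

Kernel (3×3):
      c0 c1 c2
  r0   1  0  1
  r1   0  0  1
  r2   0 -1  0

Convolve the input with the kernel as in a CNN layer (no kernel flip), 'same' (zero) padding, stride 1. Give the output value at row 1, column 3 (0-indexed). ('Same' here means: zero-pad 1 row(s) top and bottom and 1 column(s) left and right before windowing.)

The receptive field on the zero-padded input at this output position is [6 7 15 / 6 2 11 / 6 0 16]. Elementwise product with the kernel and sum: 6·1 + 15·1 + 11·1 + 0·-1.

32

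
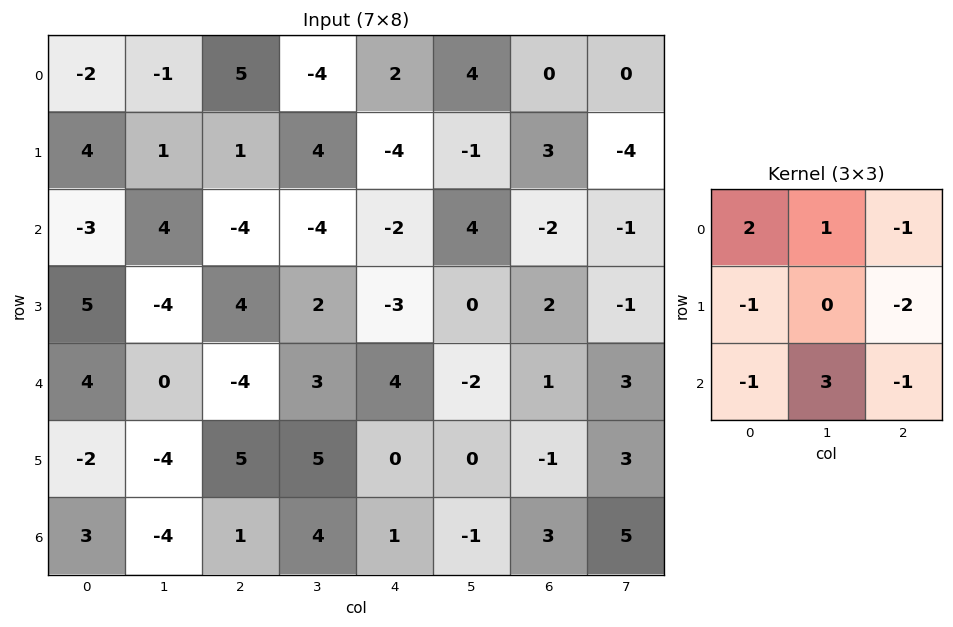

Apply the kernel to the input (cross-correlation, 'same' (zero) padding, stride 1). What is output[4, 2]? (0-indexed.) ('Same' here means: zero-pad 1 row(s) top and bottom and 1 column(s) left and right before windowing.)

The receptive field on the zero-padded input at this output position is [-4 4 2 / 0 -4 3 / -4 5 5]. Elementwise product with the kernel and sum: -4·2 + 4·1 + 2·-1 + 0·-1 + 3·-2 + -4·-1 + 5·3 + 5·-1.

2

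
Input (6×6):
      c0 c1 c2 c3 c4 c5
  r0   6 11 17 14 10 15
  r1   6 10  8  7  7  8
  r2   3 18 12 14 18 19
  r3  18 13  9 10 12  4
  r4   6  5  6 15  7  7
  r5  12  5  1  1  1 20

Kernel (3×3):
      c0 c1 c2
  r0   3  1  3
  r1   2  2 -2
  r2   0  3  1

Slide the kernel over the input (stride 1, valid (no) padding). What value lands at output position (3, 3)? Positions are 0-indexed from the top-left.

The receptive field on the input at this output position is [10 12 4 / 15 7 7 / 1 1 20]. Elementwise product with the kernel and sum: 10·3 + 12·1 + 4·3 + 15·2 + 7·2 + 7·-2 + 1·3 + 20·1.

107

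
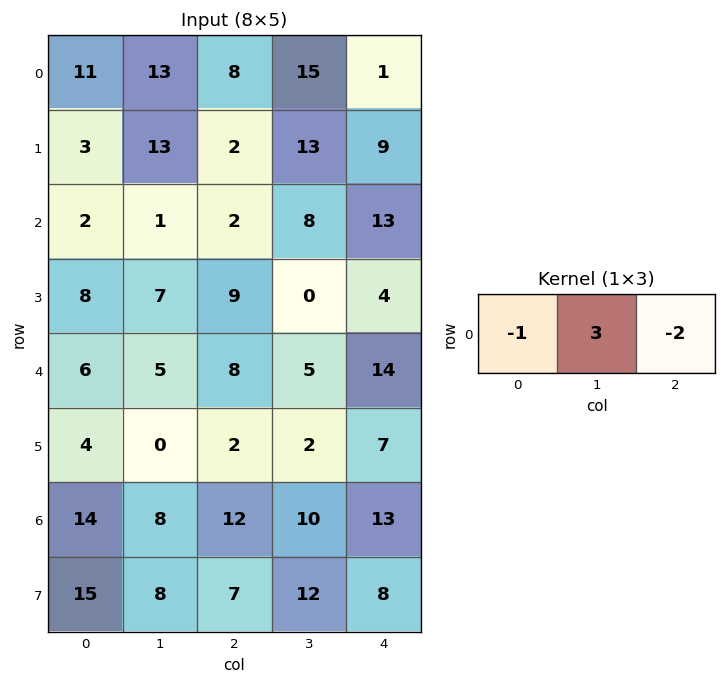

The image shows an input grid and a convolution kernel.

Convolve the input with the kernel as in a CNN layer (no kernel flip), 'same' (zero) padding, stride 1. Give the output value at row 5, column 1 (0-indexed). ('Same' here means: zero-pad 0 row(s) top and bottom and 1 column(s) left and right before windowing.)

The receptive field on the zero-padded input at this output position is [4 0 2]. Elementwise product with the kernel and sum: 4·-1 + 0·3 + 2·-2.

-8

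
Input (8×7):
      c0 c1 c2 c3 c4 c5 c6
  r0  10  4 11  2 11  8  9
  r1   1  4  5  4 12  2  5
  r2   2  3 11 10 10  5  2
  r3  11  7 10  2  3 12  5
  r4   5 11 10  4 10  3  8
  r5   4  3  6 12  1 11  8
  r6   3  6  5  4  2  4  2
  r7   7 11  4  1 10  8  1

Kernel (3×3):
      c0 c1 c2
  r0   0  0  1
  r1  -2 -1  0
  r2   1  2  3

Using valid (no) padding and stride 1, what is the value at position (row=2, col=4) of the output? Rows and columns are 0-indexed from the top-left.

The receptive field on the input at this output position is [10 5 2 / 3 12 5 / 10 3 8]. Elementwise product with the kernel and sum: 2·1 + 3·-2 + 12·-1 + 10·1 + 3·2 + 8·3.

24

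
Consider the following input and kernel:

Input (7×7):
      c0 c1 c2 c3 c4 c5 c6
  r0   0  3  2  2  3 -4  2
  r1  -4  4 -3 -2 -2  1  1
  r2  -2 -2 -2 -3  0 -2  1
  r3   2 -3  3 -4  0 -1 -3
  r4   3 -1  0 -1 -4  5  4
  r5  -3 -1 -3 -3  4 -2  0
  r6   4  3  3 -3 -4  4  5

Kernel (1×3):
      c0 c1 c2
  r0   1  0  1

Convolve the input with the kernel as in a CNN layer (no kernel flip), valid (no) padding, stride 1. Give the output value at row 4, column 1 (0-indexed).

-2

The receptive field on the input at this output position is [-1 0 -1]. Elementwise product with the kernel and sum: -1·1 + -1·1.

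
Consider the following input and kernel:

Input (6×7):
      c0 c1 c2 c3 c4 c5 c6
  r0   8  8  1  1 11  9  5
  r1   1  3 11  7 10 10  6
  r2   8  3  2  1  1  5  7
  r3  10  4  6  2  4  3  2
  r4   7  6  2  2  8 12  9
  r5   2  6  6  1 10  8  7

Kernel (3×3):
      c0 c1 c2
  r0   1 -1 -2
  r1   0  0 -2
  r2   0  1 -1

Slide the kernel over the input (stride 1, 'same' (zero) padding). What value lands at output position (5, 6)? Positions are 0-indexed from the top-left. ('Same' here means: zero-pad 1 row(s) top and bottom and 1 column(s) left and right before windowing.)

3

The receptive field on the zero-padded input at this output position is [12 9 0 / 8 7 0 / 0 0 0]. Elementwise product with the kernel and sum: 12·1 + 9·-1 + 0·-2 + 0·-2 + 0·1 + 0·-1.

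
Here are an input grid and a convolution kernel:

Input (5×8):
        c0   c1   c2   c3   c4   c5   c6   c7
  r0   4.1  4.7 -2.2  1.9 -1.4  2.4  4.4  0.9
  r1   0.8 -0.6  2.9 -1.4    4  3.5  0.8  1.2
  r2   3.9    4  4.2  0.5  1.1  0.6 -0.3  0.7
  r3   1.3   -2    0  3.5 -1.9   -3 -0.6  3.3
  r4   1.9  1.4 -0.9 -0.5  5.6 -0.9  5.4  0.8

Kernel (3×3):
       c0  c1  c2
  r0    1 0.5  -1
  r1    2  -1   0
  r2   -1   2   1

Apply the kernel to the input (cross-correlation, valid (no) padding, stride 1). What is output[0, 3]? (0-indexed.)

The receptive field on the input at this output position is [1.9 -1.4 2.4 / -1.4 4 3.5 / 0.5 1.1 0.6]. Elementwise product with the kernel and sum: 1.9·1 + -1.4·0.5 + 2.4·-1 + -1.4·2 + 4·-1 + 0.5·-1 + 1.1·2 + 0.6·1.

-5.7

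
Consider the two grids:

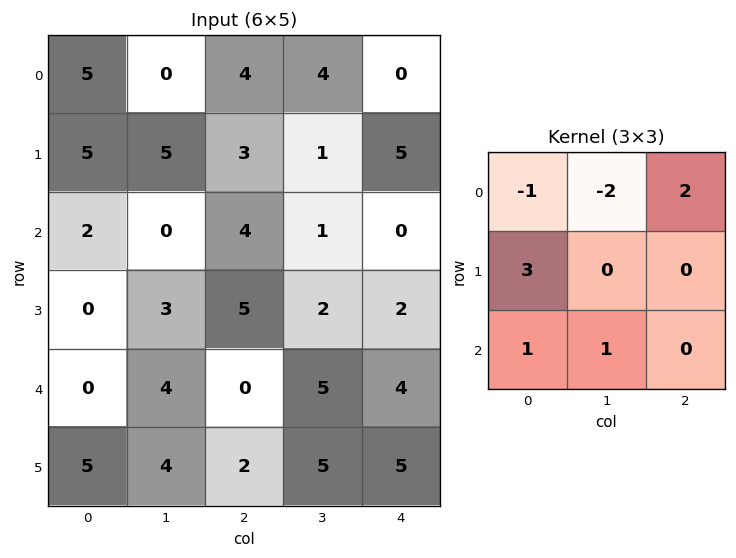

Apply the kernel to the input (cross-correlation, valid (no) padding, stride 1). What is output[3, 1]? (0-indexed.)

The receptive field on the input at this output position is [3 5 2 / 4 0 5 / 4 2 5]. Elementwise product with the kernel and sum: 3·-1 + 5·-2 + 2·2 + 4·3 + 4·1 + 2·1.

9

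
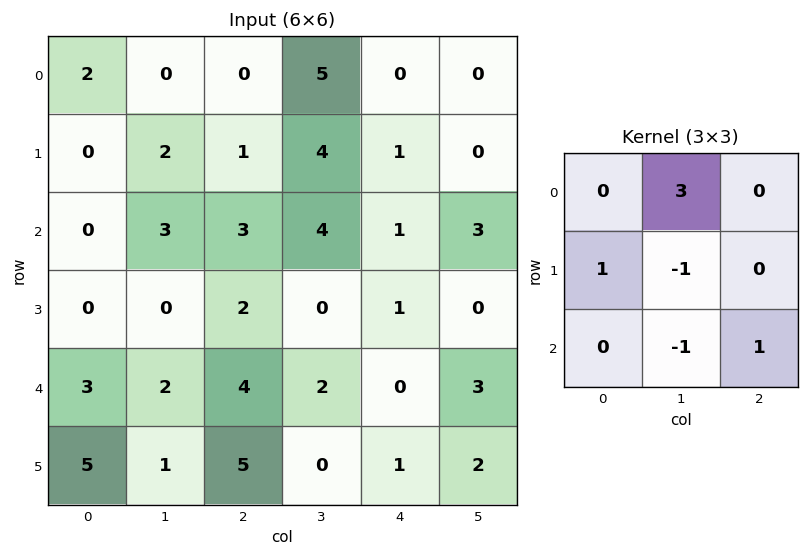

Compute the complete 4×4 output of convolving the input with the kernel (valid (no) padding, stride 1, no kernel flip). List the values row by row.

Output[0,0]: The receptive field on the input at this output position is [2 0 0 / 0 2 1 / 0 3 3]. Elementwise product with the kernel and sum: 0·3 + 0·1 + 2·-1 + 3·-1 + 3·1.

-2 2 9 5
5 1 12 5
11 5 12 5
5 -1 3 6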